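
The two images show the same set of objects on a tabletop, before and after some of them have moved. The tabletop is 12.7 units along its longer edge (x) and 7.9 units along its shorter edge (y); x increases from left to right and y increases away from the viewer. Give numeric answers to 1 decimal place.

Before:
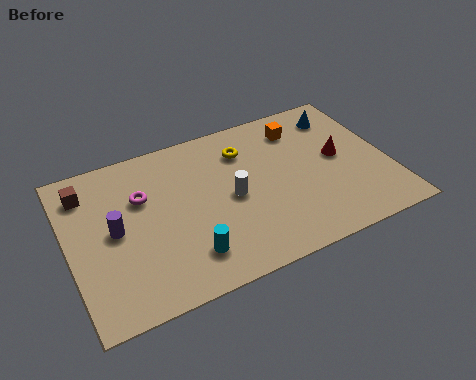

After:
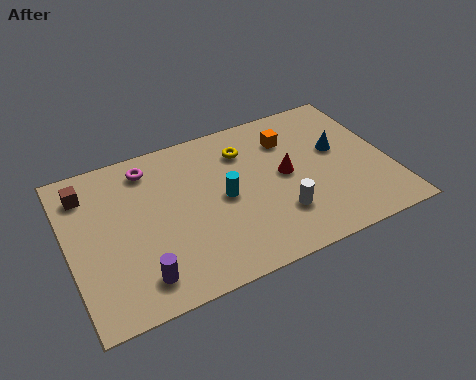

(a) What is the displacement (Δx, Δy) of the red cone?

(-2.2, -0.1)

The red cone started near (10.8, 4.2) and ended near (8.6, 4.1).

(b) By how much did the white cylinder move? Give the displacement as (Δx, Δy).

(1.7, -1.6)

The white cylinder was at about (6.4, 3.8) and moved to about (8.1, 2.2).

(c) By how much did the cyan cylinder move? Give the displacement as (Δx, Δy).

(1.7, 2.2)

From the two frames, the cyan cylinder sits at roughly (4.4, 1.7) before and (6.1, 3.9) after.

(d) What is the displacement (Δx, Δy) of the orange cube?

(-0.5, -0.4)

The orange cube was at about (9.5, 6.3) and moved to about (9.0, 5.9).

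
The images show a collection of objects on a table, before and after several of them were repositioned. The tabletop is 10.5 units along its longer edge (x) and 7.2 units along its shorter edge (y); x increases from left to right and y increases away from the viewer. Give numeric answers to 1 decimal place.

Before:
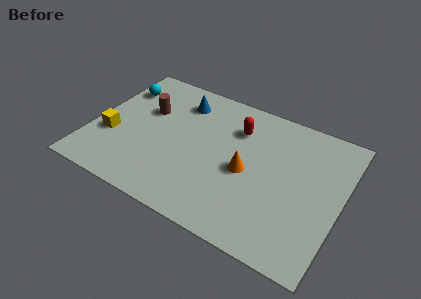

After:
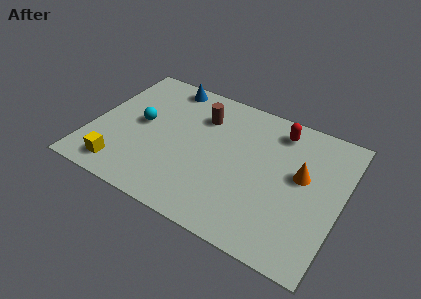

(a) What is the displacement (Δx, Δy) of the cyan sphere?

(1.2, -1.6)

The cyan sphere started near (0.8, 5.4) and ended near (2.0, 3.8).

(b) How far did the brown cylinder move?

2.4

From (2.1, 4.6) to (4.4, 5.3), the brown cylinder covered √(2.3² + 0.7²) ≈ 2.4 units.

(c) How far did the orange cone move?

2.3

The orange cone was near (6.6, 3.3) before and (8.8, 4.1) after, so it travelled √(2.2² + 0.8²) ≈ 2.3 units.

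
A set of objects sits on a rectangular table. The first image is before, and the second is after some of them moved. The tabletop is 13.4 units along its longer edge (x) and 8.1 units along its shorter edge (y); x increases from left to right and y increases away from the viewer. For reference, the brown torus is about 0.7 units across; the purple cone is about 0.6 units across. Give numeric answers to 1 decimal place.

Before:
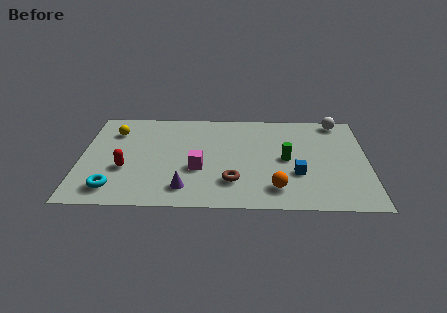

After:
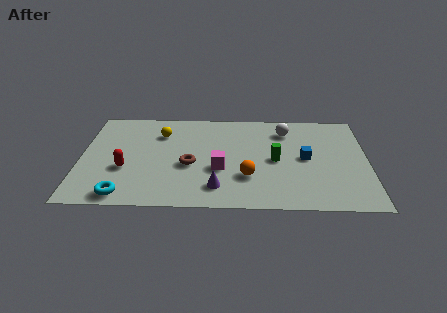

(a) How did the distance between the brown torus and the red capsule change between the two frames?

-2.1

They were about 5.1 units apart before and 3.0 after — 2.1 units closer together.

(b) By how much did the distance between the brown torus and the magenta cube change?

-0.5

They were about 1.9 units apart before and 1.4 after — 0.5 units closer together.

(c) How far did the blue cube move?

1.4

The blue cube moved from about (10.1, 2.8) to (10.5, 4.1), a distance of √(0.4² + 1.3²) ≈ 1.4.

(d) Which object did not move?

the red capsule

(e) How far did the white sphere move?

2.7

From (12.1, 7.3) to (9.6, 6.4), the white sphere covered √(2.5² + 0.9²) ≈ 2.7 units.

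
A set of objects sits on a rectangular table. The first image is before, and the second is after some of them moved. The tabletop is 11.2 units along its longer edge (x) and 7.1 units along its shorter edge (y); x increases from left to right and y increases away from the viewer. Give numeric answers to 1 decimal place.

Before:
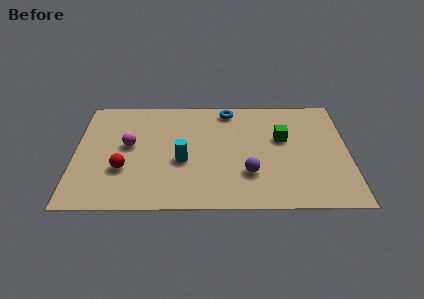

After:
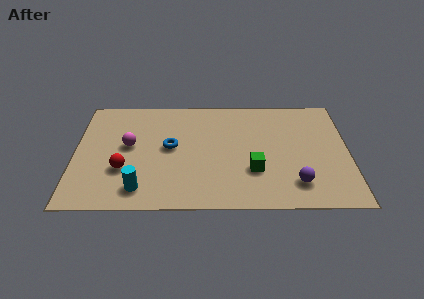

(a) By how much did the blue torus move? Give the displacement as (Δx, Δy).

(-2.4, -2.4)

The blue torus was at about (6.3, 6.2) and moved to about (3.9, 3.8).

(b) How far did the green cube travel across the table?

2.3

From (8.5, 4.3) to (7.3, 2.3), the green cube covered √(1.2² + 2.0²) ≈ 2.3 units.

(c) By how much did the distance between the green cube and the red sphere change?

-1.5

They were about 6.8 units apart before and 5.3 after — 1.5 units closer together.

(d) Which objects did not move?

the magenta sphere and the red sphere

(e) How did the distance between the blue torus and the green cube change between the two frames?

+0.8

Before: roughly 2.9 units apart; after: 3.7. That's 0.8 units further apart.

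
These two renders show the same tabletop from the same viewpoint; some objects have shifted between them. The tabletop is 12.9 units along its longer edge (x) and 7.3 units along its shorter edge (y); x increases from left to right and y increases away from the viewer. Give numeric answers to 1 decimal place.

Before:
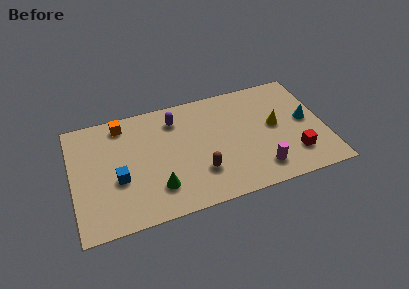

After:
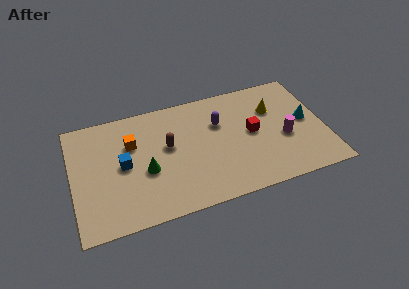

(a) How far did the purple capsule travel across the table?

2.4

From (5.4, 5.8) to (7.6, 4.9), the purple capsule covered √(2.2² + 0.9²) ≈ 2.4 units.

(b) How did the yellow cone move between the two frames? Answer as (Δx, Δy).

(0.0, 1.1)

The yellow cone started near (10.4, 3.9) and ended near (10.4, 5.0).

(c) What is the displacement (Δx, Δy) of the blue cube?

(0.3, 0.8)

The blue cube was at about (2.3, 2.9) and moved to about (2.6, 3.7).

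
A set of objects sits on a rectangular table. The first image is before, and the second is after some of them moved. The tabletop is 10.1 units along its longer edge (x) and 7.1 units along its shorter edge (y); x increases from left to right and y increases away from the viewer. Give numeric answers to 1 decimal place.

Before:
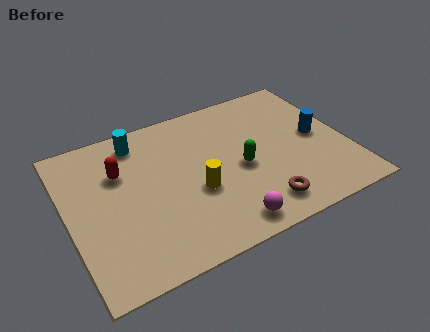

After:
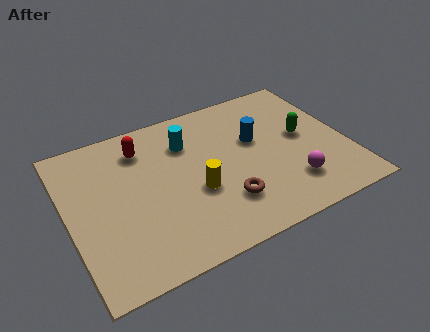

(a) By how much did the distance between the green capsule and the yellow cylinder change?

+2.5

The distance was about 1.7 in the first image and 4.2 in the second, so they moved 2.5 units further apart.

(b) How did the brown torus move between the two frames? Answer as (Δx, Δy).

(-1.2, 0.7)

The brown torus started near (6.6, 1.2) and ended near (5.4, 1.9).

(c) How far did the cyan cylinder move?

1.9

From (2.8, 6.0) to (4.5, 5.2), the cyan cylinder covered √(1.7² + 0.8²) ≈ 1.9 units.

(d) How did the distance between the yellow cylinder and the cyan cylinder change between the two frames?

-1.2

The distance was about 3.6 in the first image and 2.4 in the second, so they moved 1.2 units closer together.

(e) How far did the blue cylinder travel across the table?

2.3

The blue cylinder moved from about (9.1, 3.6) to (6.9, 4.3), a distance of √(2.2² + 0.7²) ≈ 2.3.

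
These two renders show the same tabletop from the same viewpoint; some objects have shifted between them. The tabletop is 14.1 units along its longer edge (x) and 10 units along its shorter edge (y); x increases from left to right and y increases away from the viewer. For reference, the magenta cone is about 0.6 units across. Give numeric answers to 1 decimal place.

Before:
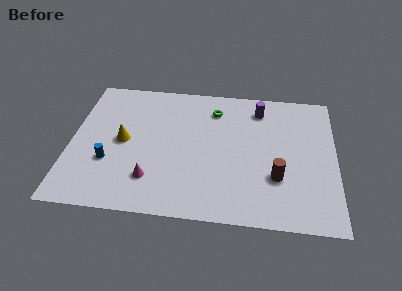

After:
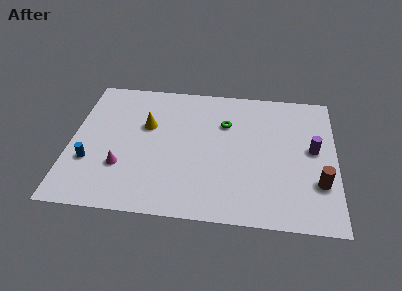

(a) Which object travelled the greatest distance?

the purple cylinder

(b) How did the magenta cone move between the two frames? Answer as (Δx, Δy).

(-1.6, 0.7)

The magenta cone started near (4.4, 2.4) and ended near (2.8, 3.1).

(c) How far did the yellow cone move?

1.8

From (2.8, 5.0) to (4.0, 6.3), the yellow cone covered √(1.2² + 1.3²) ≈ 1.8 units.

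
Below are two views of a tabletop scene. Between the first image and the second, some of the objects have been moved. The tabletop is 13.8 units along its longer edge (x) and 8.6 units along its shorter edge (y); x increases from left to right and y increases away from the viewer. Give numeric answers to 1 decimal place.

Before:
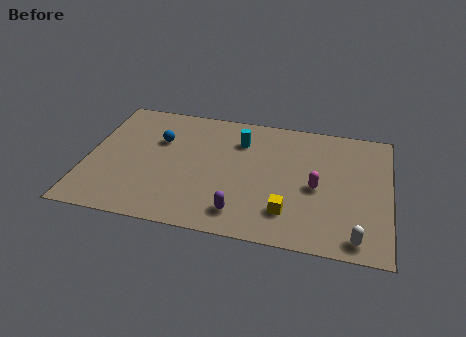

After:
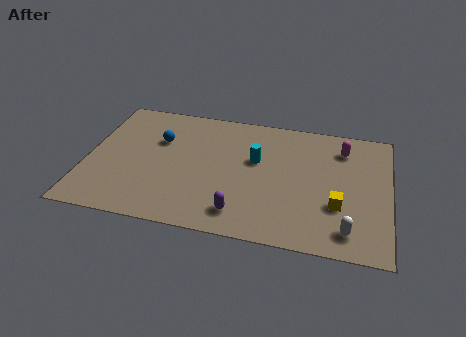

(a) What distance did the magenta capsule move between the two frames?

3.1

The magenta capsule was near (10.5, 3.9) before and (11.6, 6.8) after, so it travelled √(1.1² + 2.9²) ≈ 3.1 units.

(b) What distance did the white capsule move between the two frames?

0.6

The white capsule moved from about (12.4, 1.0) to (12.0, 1.4), a distance of √(0.4² + 0.4²) ≈ 0.6.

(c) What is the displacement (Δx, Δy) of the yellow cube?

(2.2, 0.9)

From the two frames, the yellow cube sits at roughly (9.3, 2.0) before and (11.5, 2.9) after.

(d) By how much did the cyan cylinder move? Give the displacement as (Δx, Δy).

(0.8, -1.2)

The cyan cylinder was at about (6.9, 6.4) and moved to about (7.7, 5.2).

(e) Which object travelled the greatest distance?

the magenta capsule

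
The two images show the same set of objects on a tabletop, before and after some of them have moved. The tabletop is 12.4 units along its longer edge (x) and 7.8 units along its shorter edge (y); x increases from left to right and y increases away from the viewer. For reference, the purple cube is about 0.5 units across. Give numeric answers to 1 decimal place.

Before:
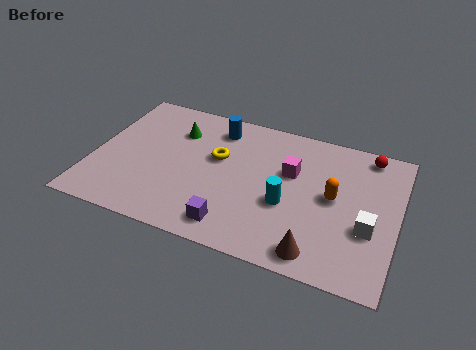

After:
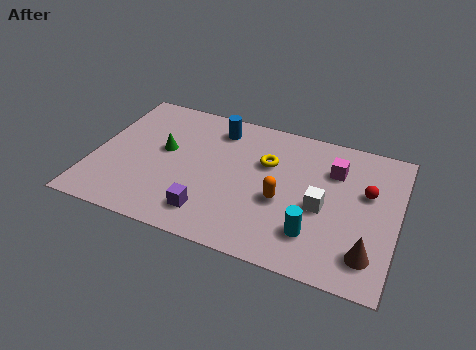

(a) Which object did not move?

the blue cylinder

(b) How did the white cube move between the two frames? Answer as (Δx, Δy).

(-1.9, 0.5)

From the two frames, the white cube sits at roughly (11.3, 2.9) before and (9.4, 3.4) after.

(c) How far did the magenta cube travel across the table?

1.8

The magenta cube was near (8.0, 4.9) before and (9.7, 5.6) after, so it travelled √(1.7² + 0.7²) ≈ 1.8 units.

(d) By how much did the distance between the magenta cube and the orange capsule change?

+1.1

Before: roughly 2.0 units apart; after: 3.1. That's 1.1 units further apart.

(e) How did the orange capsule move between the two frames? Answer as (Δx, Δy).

(-2.0, -0.9)

The orange capsule was at about (9.8, 4.1) and moved to about (7.8, 3.2).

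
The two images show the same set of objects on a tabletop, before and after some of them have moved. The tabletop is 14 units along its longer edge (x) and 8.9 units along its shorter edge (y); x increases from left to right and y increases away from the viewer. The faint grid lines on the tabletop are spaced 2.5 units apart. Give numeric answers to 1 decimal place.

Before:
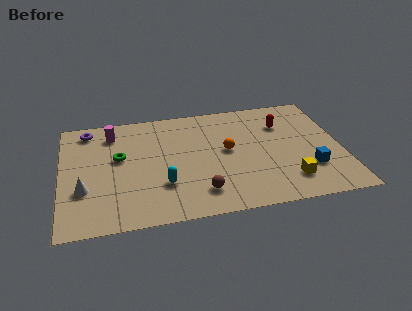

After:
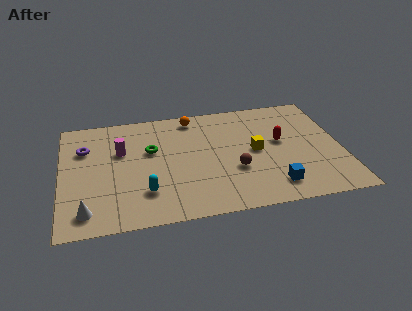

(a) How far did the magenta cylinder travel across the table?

1.6

From (2.6, 7.2) to (3.0, 5.7), the magenta cylinder covered √(0.4² + 1.5²) ≈ 1.6 units.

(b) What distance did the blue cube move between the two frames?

2.1

The blue cube moved from about (12.3, 2.6) to (10.4, 1.6), a distance of √(1.9² + 1.0²) ≈ 2.1.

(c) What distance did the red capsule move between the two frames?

1.4

The red capsule was near (11.2, 6.4) before and (11.0, 5.0) after, so it travelled √(0.2² + 1.4²) ≈ 1.4 units.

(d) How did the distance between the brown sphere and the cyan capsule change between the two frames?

+2.6

They were about 2.0 units apart before and 4.6 after — 2.6 units further apart.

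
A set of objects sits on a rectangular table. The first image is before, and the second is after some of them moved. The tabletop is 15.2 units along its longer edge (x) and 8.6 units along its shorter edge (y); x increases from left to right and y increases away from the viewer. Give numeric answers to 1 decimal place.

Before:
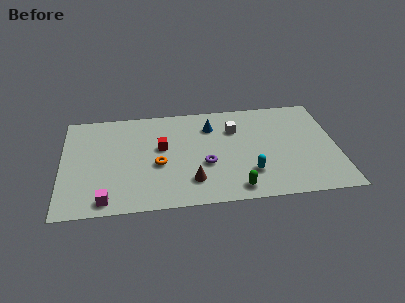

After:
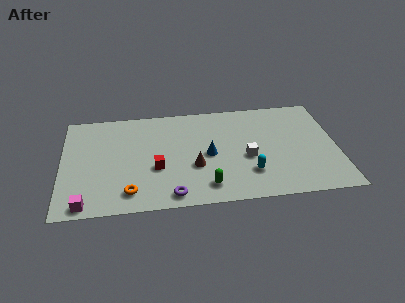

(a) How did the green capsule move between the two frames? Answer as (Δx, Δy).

(-1.6, 0.4)

From the two frames, the green capsule sits at roughly (9.5, 1.1) before and (7.9, 1.5) after.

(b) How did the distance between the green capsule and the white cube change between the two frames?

-1.9

The distance was about 5.0 in the first image and 3.1 in the second, so they moved 1.9 units closer together.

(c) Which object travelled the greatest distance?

the purple torus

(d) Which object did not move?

the cyan capsule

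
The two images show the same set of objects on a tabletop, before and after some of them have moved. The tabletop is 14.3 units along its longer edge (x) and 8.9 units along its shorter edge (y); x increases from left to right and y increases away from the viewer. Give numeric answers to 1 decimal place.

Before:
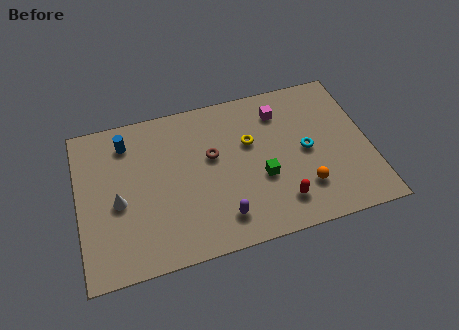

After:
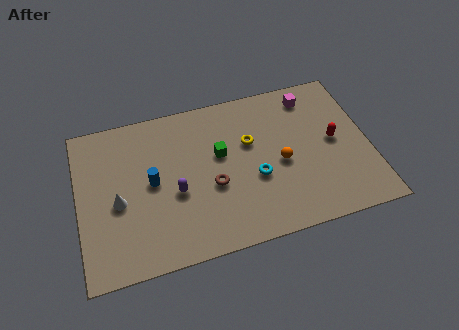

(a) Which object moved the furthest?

the red capsule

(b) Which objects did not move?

the yellow torus and the white cone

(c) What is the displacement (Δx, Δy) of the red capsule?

(2.9, 2.8)

The red capsule started near (9.7, 1.8) and ended near (12.6, 4.6).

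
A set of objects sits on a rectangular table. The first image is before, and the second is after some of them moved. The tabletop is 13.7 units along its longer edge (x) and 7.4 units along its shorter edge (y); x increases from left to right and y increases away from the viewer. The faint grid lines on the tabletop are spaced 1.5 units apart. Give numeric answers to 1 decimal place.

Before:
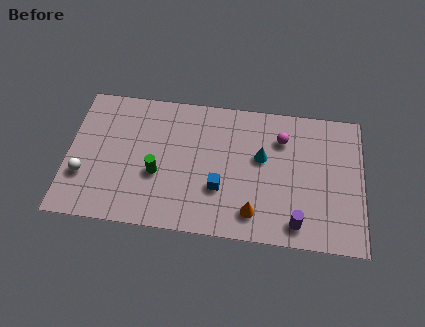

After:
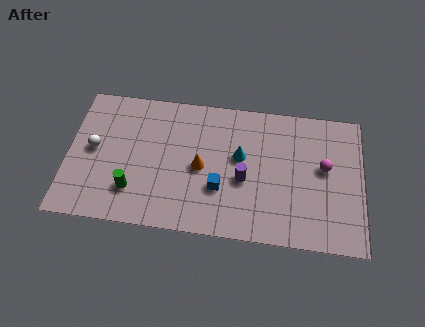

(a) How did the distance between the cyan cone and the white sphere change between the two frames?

-1.6

They were about 8.4 units apart before and 6.8 after — 1.6 units closer together.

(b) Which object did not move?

the blue cube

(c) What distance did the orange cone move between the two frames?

3.3

The orange cone moved from about (8.7, 1.4) to (6.2, 3.5), a distance of √(2.5² + 2.1²) ≈ 3.3.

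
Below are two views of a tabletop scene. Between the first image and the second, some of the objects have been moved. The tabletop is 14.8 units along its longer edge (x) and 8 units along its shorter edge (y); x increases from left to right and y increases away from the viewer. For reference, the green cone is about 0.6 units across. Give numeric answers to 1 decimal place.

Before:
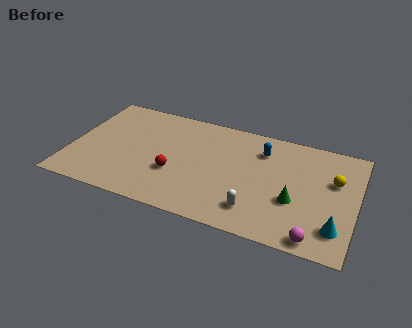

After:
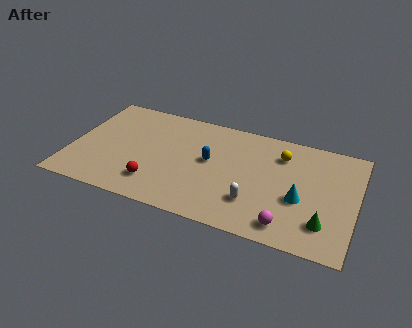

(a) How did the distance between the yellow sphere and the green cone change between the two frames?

+2.1

The distance was about 2.8 in the first image and 4.9 in the second, so they moved 2.1 units further apart.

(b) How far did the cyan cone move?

2.4

From (13.9, 1.8) to (12.0, 3.2), the cyan cone covered √(1.9² + 1.4²) ≈ 2.4 units.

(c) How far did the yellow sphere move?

3.0

The yellow sphere was near (13.6, 5.1) before and (10.8, 6.1) after, so it travelled √(2.8² + 1.0²) ≈ 3.0 units.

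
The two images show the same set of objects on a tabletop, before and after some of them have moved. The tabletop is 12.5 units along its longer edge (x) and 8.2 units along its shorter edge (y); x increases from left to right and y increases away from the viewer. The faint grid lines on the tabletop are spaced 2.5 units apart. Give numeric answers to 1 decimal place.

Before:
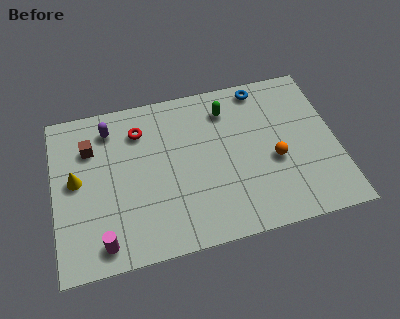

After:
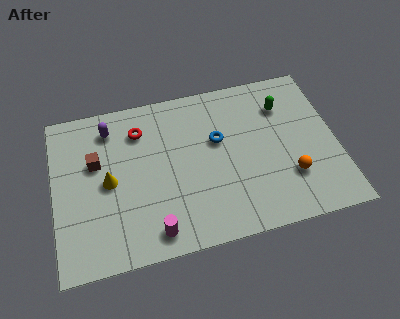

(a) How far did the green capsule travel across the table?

2.5

The green capsule was near (7.8, 6.5) before and (10.3, 6.1) after, so it travelled √(2.5² + 0.4²) ≈ 2.5 units.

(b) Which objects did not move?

the red torus and the purple capsule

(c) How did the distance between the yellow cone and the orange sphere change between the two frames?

-0.7

They were about 8.8 units apart before and 8.1 after — 0.7 units closer together.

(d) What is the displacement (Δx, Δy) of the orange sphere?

(0.6, -1.0)

From the two frames, the orange sphere sits at roughly (9.7, 3.4) before and (10.3, 2.4) after.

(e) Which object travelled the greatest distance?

the blue torus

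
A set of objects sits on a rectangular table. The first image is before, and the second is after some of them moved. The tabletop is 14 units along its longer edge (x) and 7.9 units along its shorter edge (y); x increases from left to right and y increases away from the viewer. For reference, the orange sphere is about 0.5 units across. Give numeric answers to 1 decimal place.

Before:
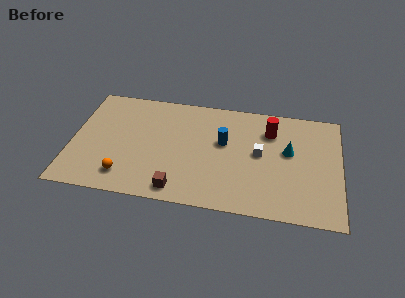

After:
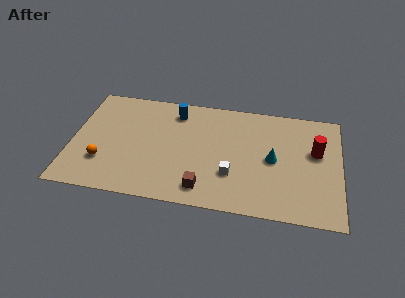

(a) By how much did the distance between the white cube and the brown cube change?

-3.4

They were about 5.2 units apart before and 1.8 after — 3.4 units closer together.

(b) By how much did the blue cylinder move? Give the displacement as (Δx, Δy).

(-2.6, 1.8)

From the two frames, the blue cylinder sits at roughly (7.9, 4.7) before and (5.3, 6.5) after.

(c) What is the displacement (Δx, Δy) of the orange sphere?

(-1.2, 0.8)

From the two frames, the orange sphere sits at roughly (2.9, 1.5) before and (1.7, 2.3) after.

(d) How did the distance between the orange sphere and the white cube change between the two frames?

-0.7

The distance was about 7.4 in the first image and 6.7 in the second, so they moved 0.7 units closer together.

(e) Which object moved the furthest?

the blue cylinder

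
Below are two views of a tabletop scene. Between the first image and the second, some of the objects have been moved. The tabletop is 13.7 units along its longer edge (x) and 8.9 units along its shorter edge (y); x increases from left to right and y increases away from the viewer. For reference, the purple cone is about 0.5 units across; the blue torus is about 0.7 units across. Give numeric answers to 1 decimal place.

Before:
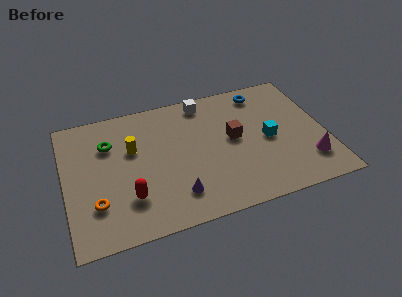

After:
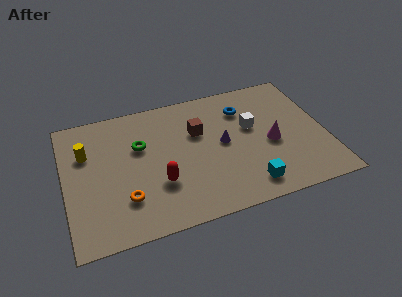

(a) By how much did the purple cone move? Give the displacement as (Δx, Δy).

(2.7, 2.7)

The purple cone started near (5.6, 1.9) and ended near (8.3, 4.6).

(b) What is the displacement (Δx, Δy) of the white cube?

(2.3, -2.5)

The white cube was at about (7.6, 7.8) and moved to about (9.9, 5.3).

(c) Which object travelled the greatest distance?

the purple cone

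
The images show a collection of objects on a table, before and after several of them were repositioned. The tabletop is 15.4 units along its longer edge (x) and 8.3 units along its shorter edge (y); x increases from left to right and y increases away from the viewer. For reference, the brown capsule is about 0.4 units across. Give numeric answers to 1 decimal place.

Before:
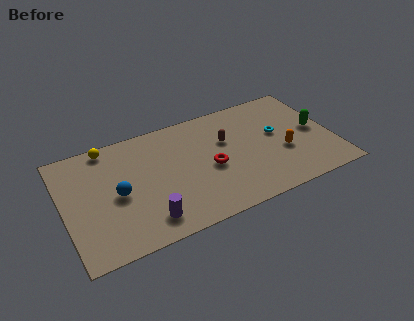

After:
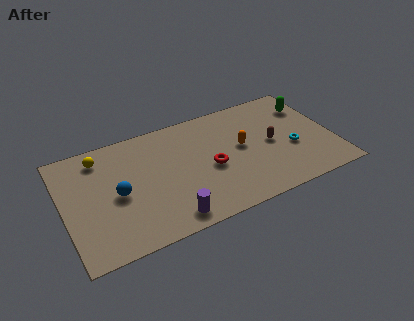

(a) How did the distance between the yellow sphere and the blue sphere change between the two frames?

-0.5

The distance was about 3.6 in the first image and 3.1 in the second, so they moved 0.5 units closer together.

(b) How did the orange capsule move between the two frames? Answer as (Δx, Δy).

(-2.3, 1.3)

The orange capsule started near (12.5, 3.2) and ended near (10.2, 4.5).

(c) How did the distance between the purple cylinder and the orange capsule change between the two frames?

-2.6

They were about 8.3 units apart before and 5.7 after — 2.6 units closer together.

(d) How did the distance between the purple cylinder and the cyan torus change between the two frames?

-0.8

They were about 8.5 units apart before and 7.7 after — 0.8 units closer together.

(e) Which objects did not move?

the red torus and the blue sphere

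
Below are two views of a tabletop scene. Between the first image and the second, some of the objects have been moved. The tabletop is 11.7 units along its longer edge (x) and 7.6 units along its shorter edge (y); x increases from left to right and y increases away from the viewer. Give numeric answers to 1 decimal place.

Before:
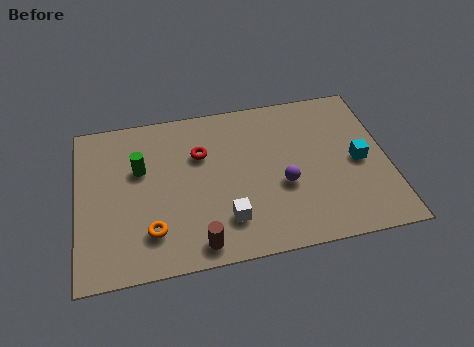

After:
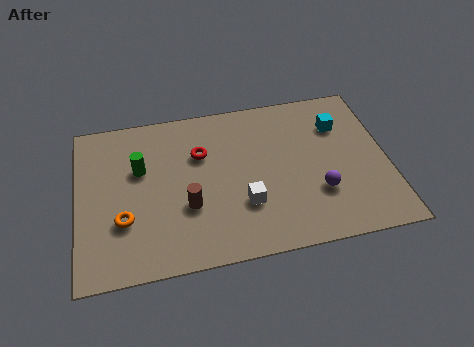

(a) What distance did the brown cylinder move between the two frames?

1.8

The brown cylinder was near (4.4, 0.9) before and (4.1, 2.7) after, so it travelled √(0.3² + 1.8²) ≈ 1.8 units.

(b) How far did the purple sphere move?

1.4

The purple sphere moved from about (7.7, 3.0) to (9.0, 2.4), a distance of √(1.3² + 0.6²) ≈ 1.4.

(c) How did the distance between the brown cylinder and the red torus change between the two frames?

-1.7

They were about 4.2 units apart before and 2.5 after — 1.7 units closer together.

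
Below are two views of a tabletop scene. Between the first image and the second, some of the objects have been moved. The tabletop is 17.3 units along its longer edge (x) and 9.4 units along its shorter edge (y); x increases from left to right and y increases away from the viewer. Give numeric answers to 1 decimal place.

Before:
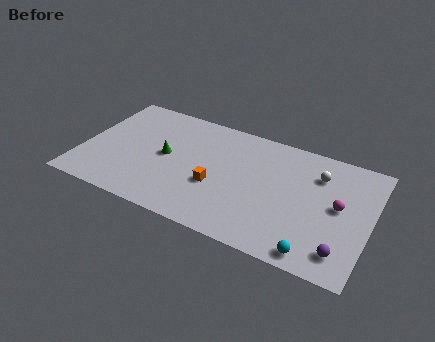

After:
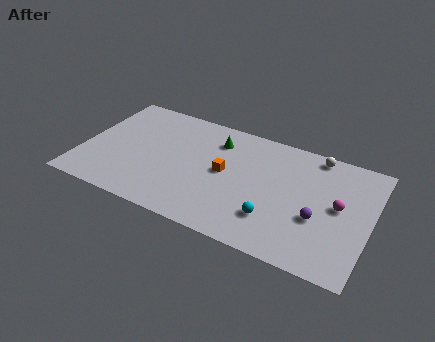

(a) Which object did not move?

the magenta sphere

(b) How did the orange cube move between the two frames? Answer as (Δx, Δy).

(0.4, 1.3)

The orange cube started near (8.2, 3.6) and ended near (8.6, 4.9).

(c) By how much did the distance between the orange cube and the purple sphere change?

-2.1

Before: roughly 7.9 units apart; after: 5.8. That's 2.1 units closer together.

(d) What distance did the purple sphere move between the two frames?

2.5

From (15.9, 1.7) to (14.3, 3.6), the purple sphere covered √(1.6² + 1.9²) ≈ 2.5 units.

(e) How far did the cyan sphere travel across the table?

3.0

The cyan sphere moved from about (14.4, 1.0) to (11.8, 2.5), a distance of √(2.6² + 1.5²) ≈ 3.0.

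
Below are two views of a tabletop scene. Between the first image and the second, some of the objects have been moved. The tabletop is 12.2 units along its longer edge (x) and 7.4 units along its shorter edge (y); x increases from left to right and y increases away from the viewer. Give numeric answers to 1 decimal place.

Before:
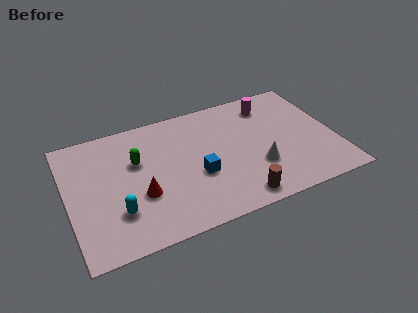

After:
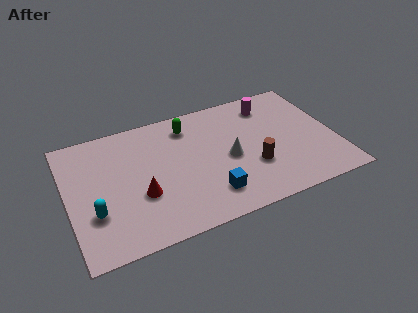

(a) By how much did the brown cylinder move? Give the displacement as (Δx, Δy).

(0.9, 1.6)

From the two frames, the brown cylinder sits at roughly (7.4, 0.9) before and (8.3, 2.5) after.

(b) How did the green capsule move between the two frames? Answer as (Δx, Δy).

(2.5, 1.3)

The green capsule started near (3.2, 4.7) and ended near (5.7, 6.0).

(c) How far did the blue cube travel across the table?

1.4

The blue cube moved from about (5.8, 2.9) to (6.2, 1.6), a distance of √(0.4² + 1.3²) ≈ 1.4.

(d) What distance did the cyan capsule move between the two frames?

1.0

The cyan capsule moved from about (2.1, 2.1) to (1.1, 2.4), a distance of √(1.0² + 0.3²) ≈ 1.0.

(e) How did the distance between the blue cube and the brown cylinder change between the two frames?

-0.3

Before: roughly 2.6 units apart; after: 2.3. That's 0.3 units closer together.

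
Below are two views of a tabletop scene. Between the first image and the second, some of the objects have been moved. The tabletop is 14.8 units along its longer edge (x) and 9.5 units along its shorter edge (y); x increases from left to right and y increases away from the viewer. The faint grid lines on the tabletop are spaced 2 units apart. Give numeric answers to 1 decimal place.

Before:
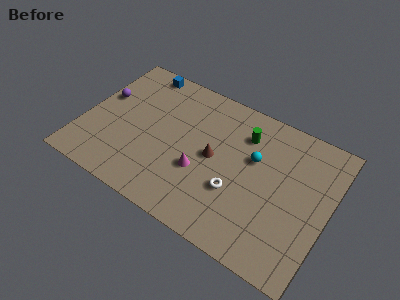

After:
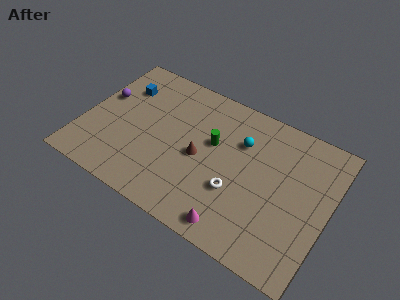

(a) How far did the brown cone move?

0.9

From (7.9, 4.8) to (7.1, 4.4), the brown cone covered √(0.8² + 0.4²) ≈ 0.9 units.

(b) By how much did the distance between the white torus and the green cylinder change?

-0.9

The distance was about 3.9 in the first image and 3.0 in the second, so they moved 0.9 units closer together.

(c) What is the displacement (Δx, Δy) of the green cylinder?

(-1.7, -1.5)

The green cylinder was at about (9.4, 7.2) and moved to about (7.7, 5.7).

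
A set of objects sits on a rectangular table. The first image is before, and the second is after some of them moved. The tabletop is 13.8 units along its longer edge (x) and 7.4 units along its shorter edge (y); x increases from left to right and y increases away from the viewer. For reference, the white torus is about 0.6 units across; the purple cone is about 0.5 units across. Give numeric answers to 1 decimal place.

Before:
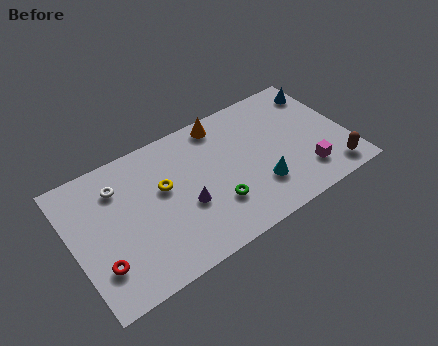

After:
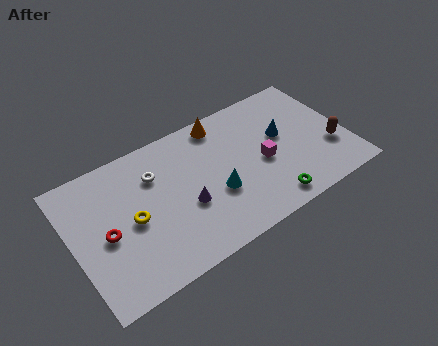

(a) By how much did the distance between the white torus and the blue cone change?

-4.0

Before: roughly 10.5 units apart; after: 6.5. That's 4.0 units closer together.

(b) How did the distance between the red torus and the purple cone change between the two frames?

-0.6

They were about 4.5 units apart before and 3.9 after — 0.6 units closer together.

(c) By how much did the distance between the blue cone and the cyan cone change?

-1.5

The distance was about 5.5 in the first image and 4.0 in the second, so they moved 1.5 units closer together.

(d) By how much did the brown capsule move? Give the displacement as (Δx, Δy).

(0.2, 1.4)

The brown capsule started near (12.7, 1.1) and ended near (12.9, 2.5).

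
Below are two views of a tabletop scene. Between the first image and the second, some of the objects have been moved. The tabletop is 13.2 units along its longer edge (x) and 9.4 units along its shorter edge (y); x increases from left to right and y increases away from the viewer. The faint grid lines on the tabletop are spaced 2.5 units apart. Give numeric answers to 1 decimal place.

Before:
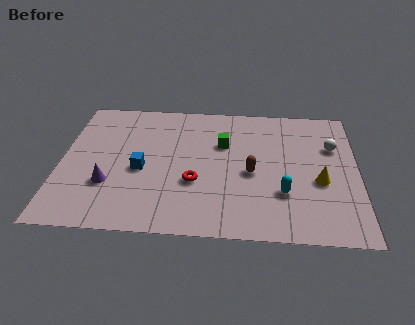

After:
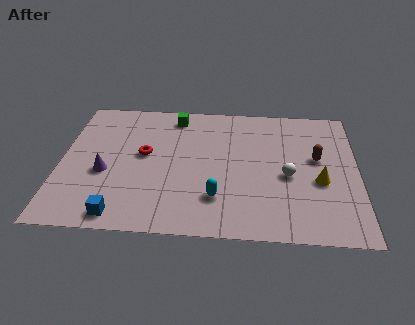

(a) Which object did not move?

the yellow cone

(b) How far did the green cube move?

2.9

From (7.2, 6.2) to (5.0, 8.1), the green cube covered √(2.2² + 1.9²) ≈ 2.9 units.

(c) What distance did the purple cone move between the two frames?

0.8

The purple cone was near (2.2, 3.0) before and (2.0, 3.8) after, so it travelled √(0.2² + 0.8²) ≈ 0.8 units.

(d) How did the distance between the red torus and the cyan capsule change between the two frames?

+0.4

They were about 3.9 units apart before and 4.3 after — 0.4 units further apart.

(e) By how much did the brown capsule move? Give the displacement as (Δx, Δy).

(2.9, 1.2)

From the two frames, the brown capsule sits at roughly (8.5, 4.2) before and (11.4, 5.4) after.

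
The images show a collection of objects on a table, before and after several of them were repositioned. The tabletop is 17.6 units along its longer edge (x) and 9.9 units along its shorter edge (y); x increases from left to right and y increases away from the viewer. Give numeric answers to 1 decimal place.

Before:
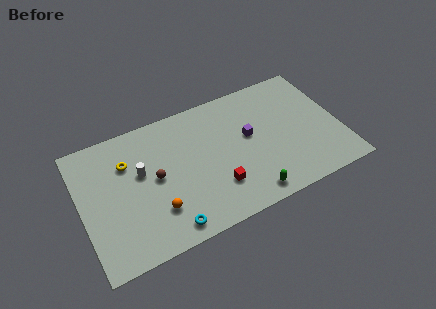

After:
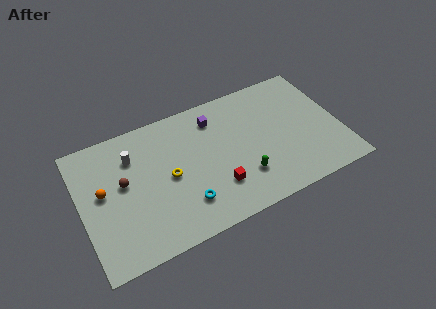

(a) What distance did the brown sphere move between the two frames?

2.2

The brown sphere moved from about (5.0, 5.1) to (2.9, 5.6), a distance of √(2.1² + 0.5²) ≈ 2.2.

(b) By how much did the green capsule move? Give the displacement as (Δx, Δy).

(-0.2, 1.5)

The green capsule was at about (10.9, 1.2) and moved to about (10.7, 2.7).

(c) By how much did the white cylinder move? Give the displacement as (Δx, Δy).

(-0.4, 1.4)

From the two frames, the white cylinder sits at roughly (4.1, 5.9) before and (3.7, 7.3) after.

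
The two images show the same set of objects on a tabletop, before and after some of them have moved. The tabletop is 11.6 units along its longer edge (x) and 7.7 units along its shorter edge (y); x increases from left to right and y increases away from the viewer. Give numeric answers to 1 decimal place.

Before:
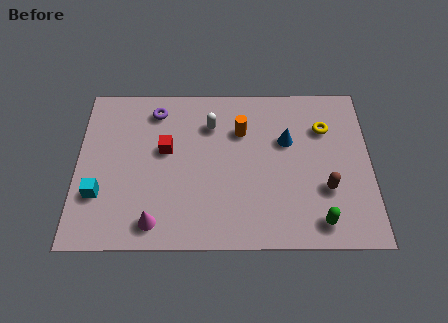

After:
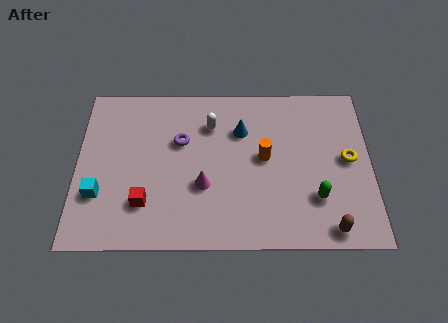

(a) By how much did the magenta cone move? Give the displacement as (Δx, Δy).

(1.9, 1.7)

The magenta cone was at about (3.1, 1.1) and moved to about (5.0, 2.8).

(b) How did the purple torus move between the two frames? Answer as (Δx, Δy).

(1.0, -1.5)

The purple torus started near (3.1, 6.4) and ended near (4.1, 4.9).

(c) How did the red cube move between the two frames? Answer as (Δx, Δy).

(-0.8, -2.5)

From the two frames, the red cube sits at roughly (3.5, 4.5) before and (2.7, 2.0) after.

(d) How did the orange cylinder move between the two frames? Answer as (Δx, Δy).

(0.9, -1.3)

The orange cylinder was at about (6.5, 5.4) and moved to about (7.4, 4.1).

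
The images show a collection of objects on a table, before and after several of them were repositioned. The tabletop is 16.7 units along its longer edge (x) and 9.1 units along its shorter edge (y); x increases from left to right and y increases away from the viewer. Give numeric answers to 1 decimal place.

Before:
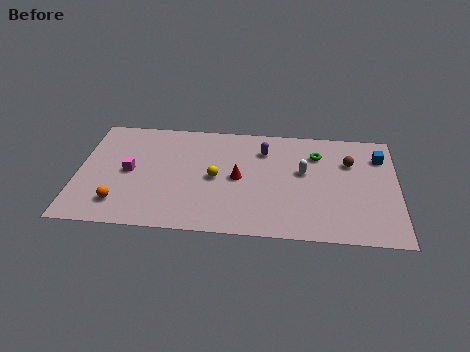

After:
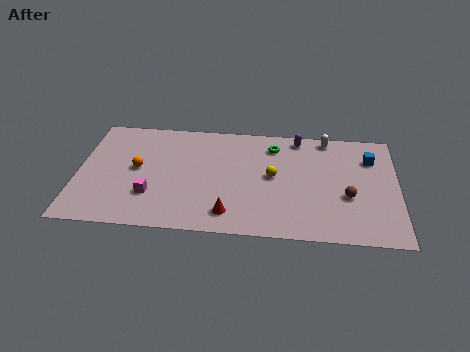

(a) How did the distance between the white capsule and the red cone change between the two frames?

+4.8

They were about 3.5 units apart before and 8.3 after — 4.8 units further apart.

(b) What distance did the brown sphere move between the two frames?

2.8

From (14.2, 6.3) to (14.1, 3.5), the brown sphere covered √(0.1² + 2.8²) ≈ 2.8 units.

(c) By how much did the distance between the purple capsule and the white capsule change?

-1.1

They were about 2.6 units apart before and 1.5 after — 1.1 units closer together.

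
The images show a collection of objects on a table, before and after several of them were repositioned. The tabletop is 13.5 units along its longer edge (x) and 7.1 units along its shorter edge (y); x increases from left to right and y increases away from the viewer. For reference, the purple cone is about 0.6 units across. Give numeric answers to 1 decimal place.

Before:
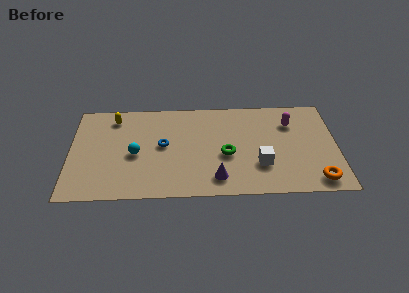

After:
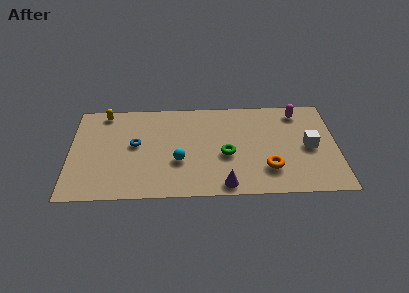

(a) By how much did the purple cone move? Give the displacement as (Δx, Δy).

(0.4, -0.5)

The purple cone started near (7.4, 1.3) and ended near (7.8, 0.8).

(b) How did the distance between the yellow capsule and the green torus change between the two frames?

+0.6

They were about 6.4 units apart before and 7.0 after — 0.6 units further apart.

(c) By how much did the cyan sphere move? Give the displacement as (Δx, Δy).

(2.2, -0.6)

The cyan sphere was at about (3.3, 3.2) and moved to about (5.5, 2.6).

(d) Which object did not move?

the green torus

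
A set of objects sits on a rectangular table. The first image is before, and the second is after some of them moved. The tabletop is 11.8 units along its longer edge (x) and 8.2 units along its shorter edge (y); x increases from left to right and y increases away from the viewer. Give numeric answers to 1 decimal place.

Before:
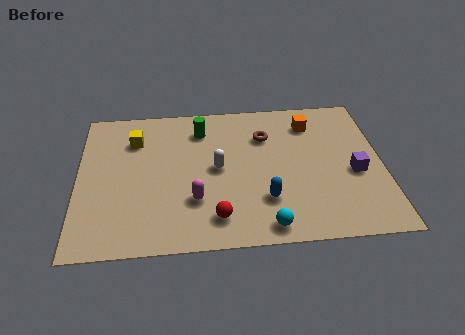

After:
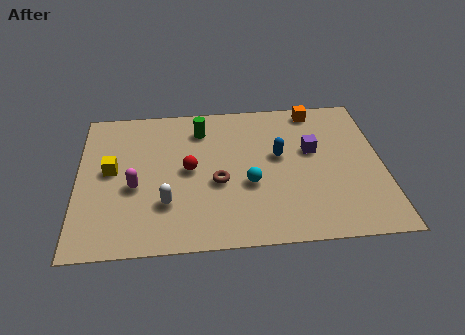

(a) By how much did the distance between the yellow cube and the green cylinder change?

+1.5

The distance was about 2.6 in the first image and 4.1 in the second, so they moved 1.5 units further apart.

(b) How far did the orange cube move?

0.8

From (9.1, 6.5) to (9.3, 7.3), the orange cube covered √(0.2² + 0.8²) ≈ 0.8 units.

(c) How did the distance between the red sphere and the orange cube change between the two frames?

-0.4

The distance was about 6.3 in the first image and 5.9 in the second, so they moved 0.4 units closer together.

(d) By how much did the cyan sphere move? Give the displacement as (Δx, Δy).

(-0.6, 2.3)

The cyan sphere was at about (7.2, 0.9) and moved to about (6.6, 3.2).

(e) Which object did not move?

the green cylinder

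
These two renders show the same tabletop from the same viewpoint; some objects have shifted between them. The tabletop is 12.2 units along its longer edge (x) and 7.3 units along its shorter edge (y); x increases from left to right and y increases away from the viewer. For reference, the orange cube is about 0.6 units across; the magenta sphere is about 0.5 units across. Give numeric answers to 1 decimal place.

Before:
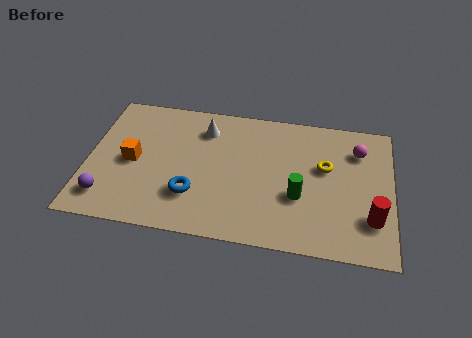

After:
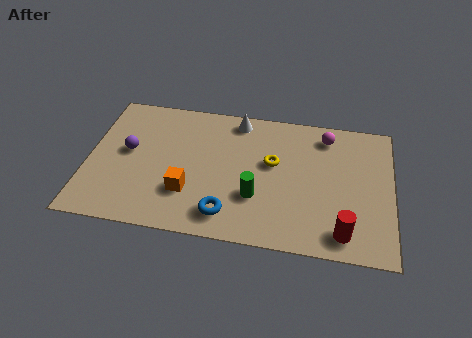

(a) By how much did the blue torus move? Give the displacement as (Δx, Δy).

(1.4, -0.8)

The blue torus started near (4.3, 2.1) and ended near (5.7, 1.3).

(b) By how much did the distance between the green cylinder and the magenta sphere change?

+1.0

They were about 3.6 units apart before and 4.6 after — 1.0 units further apart.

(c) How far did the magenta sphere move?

1.4

From (10.8, 5.5) to (9.5, 6.1), the magenta sphere covered √(1.3² + 0.6²) ≈ 1.4 units.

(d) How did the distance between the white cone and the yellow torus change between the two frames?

-2.5

They were about 5.1 units apart before and 2.6 after — 2.5 units closer together.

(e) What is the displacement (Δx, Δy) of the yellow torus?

(-2.1, -0.1)

The yellow torus started near (9.5, 4.4) and ended near (7.4, 4.3).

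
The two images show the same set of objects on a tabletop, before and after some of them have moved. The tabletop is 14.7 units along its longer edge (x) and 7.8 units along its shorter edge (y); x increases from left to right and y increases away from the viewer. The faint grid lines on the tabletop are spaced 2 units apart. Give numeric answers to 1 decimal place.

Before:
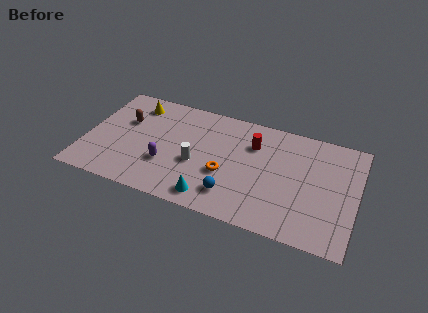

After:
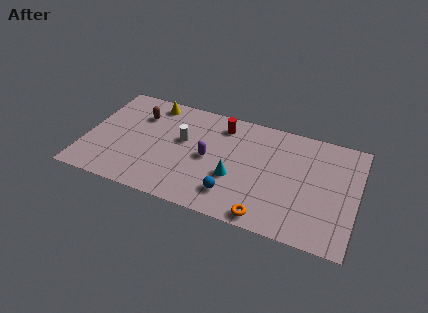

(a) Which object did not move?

the blue sphere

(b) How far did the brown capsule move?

1.0

The brown capsule moved from about (2.0, 5.0) to (2.7, 5.7), a distance of √(0.7² + 0.7²) ≈ 1.0.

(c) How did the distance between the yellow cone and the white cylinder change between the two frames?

-2.0

They were about 4.9 units apart before and 2.9 after — 2.0 units closer together.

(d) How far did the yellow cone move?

1.0

The yellow cone was near (2.4, 6.4) before and (3.3, 6.8) after, so it travelled √(0.9² + 0.4²) ≈ 1.0 units.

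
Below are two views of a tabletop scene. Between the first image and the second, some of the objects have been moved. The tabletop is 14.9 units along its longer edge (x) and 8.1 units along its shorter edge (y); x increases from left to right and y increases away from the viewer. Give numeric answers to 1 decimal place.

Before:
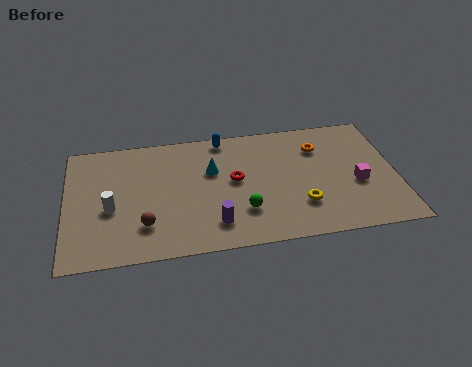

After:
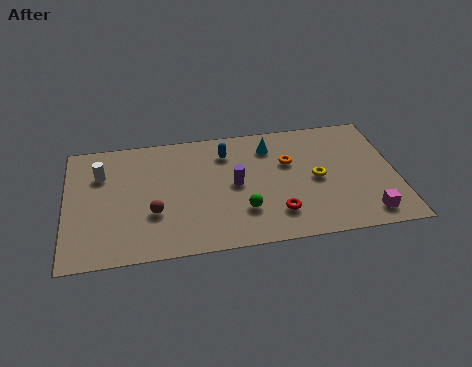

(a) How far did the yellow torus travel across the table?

1.8

The yellow torus was near (10.5, 2.3) before and (11.3, 3.9) after, so it travelled √(0.8² + 1.6²) ≈ 1.8 units.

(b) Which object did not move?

the green sphere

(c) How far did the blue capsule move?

1.0

The blue capsule was near (7.2, 7.3) before and (7.3, 6.3) after, so it travelled √(0.1² + 1.0²) ≈ 1.0 units.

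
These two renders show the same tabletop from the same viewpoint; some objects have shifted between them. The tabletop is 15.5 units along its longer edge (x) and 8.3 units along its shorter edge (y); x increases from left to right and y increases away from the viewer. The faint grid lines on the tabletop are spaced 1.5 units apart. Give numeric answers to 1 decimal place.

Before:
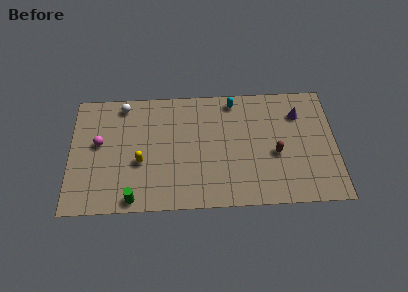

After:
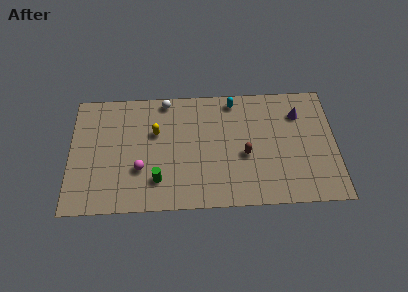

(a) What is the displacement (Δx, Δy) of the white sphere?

(2.5, 0.2)

From the two frames, the white sphere sits at roughly (3.1, 7.3) before and (5.6, 7.5) after.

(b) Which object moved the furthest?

the magenta sphere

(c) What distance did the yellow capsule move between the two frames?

2.2

From (4.1, 3.3) to (5.0, 5.3), the yellow capsule covered √(0.9² + 2.0²) ≈ 2.2 units.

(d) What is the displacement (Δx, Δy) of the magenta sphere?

(2.4, -1.9)

From the two frames, the magenta sphere sits at roughly (1.7, 4.7) before and (4.1, 2.8) after.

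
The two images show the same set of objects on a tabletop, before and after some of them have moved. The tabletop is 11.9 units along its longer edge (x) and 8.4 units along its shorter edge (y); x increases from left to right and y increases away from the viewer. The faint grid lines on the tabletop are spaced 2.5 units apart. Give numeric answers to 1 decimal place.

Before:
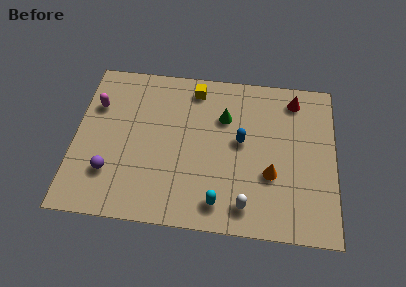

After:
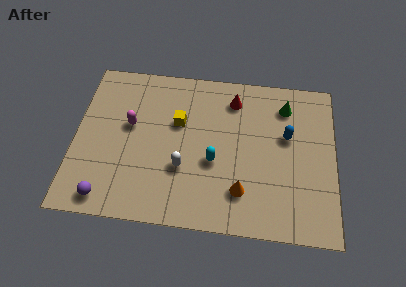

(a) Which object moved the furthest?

the white capsule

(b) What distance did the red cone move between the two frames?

2.8

The red cone moved from about (10.0, 7.1) to (7.2, 6.8), a distance of √(2.8² + 0.3²) ≈ 2.8.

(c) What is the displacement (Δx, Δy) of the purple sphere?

(-0.1, -1.3)

The purple sphere started near (1.7, 2.3) and ended near (1.6, 1.0).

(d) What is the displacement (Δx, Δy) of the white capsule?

(-2.9, 1.6)

The white capsule was at about (7.9, 1.3) and moved to about (5.0, 2.9).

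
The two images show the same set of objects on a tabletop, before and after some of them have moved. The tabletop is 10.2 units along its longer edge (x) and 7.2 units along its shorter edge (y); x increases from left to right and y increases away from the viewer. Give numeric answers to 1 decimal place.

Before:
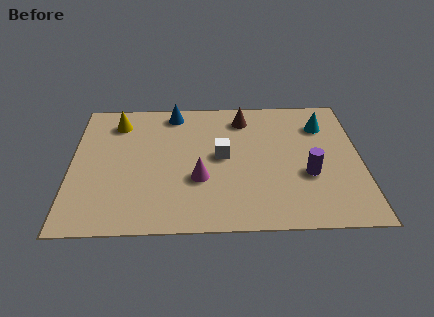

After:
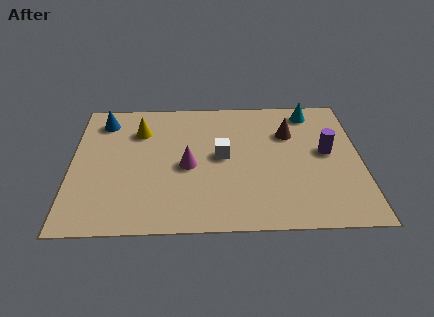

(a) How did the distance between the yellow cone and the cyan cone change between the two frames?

-1.1

The distance was about 7.3 in the first image and 6.2 in the second, so they moved 1.1 units closer together.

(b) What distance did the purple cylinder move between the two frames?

1.4

The purple cylinder was near (8.3, 2.7) before and (9.0, 3.9) after, so it travelled √(0.7² + 1.2²) ≈ 1.4 units.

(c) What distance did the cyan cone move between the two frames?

0.9

The cyan cone was near (8.9, 5.4) before and (8.5, 6.2) after, so it travelled √(0.4² + 0.8²) ≈ 0.9 units.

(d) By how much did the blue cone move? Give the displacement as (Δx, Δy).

(-2.5, -0.4)

The blue cone started near (3.6, 6.3) and ended near (1.1, 5.9).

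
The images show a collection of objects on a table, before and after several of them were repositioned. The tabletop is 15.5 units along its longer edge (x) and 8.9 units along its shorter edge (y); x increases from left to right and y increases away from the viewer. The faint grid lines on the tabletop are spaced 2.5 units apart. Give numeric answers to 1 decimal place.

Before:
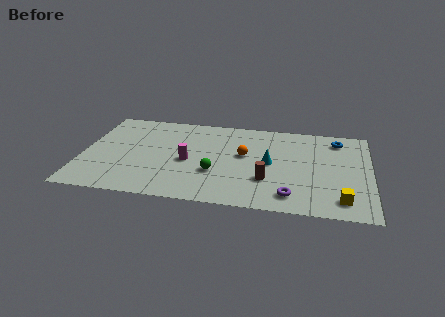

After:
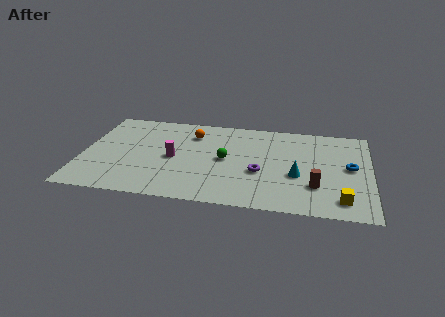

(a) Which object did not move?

the yellow cube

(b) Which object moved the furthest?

the orange sphere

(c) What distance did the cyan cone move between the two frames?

1.8

The cyan cone was near (10.1, 4.5) before and (11.6, 3.5) after, so it travelled √(1.5² + 1.0²) ≈ 1.8 units.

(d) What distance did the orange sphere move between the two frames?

3.4

The orange sphere moved from about (8.7, 5.1) to (5.8, 6.8), a distance of √(2.9² + 1.7²) ≈ 3.4.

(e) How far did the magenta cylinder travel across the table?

0.8

The magenta cylinder was near (5.7, 4.0) before and (4.9, 4.2) after, so it travelled √(0.8² + 0.2²) ≈ 0.8 units.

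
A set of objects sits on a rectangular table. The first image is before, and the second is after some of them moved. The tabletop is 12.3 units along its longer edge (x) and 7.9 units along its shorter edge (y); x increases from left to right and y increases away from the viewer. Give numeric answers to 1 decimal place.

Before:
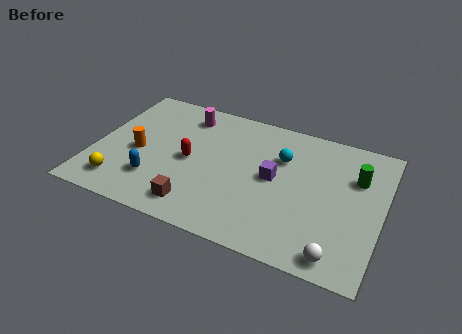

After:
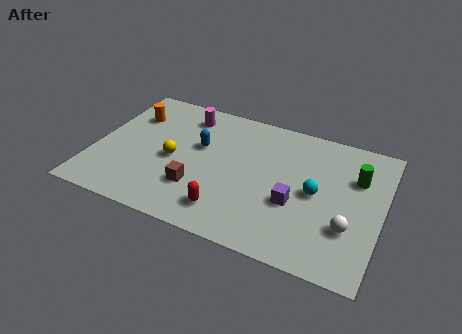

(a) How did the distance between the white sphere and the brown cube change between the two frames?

+0.4

Before: roughly 6.0 units apart; after: 6.4. That's 0.4 units further apart.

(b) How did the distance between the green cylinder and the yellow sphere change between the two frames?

-2.6

They were about 10.5 units apart before and 7.9 after — 2.6 units closer together.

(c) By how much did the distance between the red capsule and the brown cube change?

-1.0

They were about 2.6 units apart before and 1.6 after — 1.0 units closer together.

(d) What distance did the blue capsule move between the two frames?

3.1

From (2.8, 2.1) to (4.4, 4.8), the blue capsule covered √(1.6² + 2.7²) ≈ 3.1 units.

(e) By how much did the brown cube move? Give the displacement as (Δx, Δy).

(-0.1, 1.0)

The brown cube was at about (4.7, 1.3) and moved to about (4.6, 2.3).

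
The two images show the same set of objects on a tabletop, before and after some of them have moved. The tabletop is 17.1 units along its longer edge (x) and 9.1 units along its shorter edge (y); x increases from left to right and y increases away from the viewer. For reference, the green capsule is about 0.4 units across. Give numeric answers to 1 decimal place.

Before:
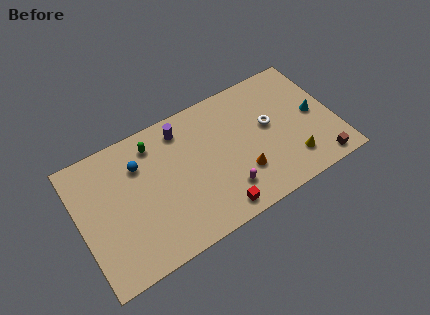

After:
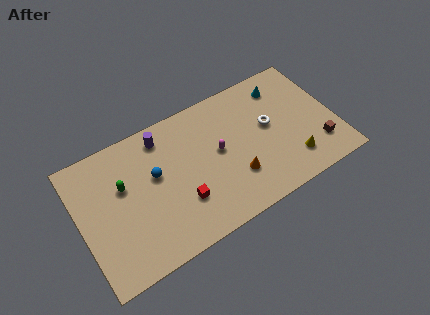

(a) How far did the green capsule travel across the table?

2.9

The green capsule moved from about (5.3, 7.5) to (3.0, 5.7), a distance of √(2.3² + 1.8²) ≈ 2.9.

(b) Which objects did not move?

the yellow cone and the white torus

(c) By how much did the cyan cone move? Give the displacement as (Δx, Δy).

(-1.7, 2.9)

The cyan cone was at about (15.8, 4.5) and moved to about (14.1, 7.4).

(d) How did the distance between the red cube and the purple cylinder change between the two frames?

-1.7

The distance was about 6.6 in the first image and 4.9 in the second, so they moved 1.7 units closer together.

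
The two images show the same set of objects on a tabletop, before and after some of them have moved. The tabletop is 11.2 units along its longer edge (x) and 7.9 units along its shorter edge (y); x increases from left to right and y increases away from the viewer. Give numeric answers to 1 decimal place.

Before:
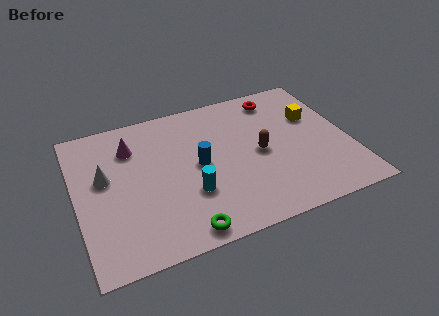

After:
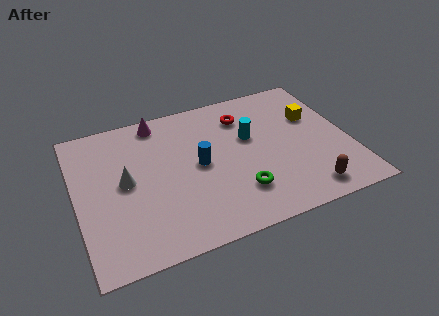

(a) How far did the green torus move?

2.7

The green torus moved from about (4.0, 0.8) to (6.4, 2.0), a distance of √(2.4² + 1.2²) ≈ 2.7.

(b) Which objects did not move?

the blue cylinder and the yellow cube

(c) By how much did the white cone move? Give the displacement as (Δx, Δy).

(0.8, -0.5)

The white cone was at about (1.2, 4.6) and moved to about (2.0, 4.1).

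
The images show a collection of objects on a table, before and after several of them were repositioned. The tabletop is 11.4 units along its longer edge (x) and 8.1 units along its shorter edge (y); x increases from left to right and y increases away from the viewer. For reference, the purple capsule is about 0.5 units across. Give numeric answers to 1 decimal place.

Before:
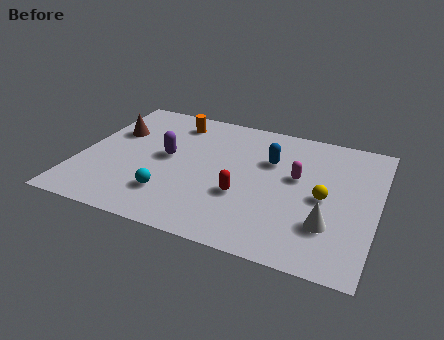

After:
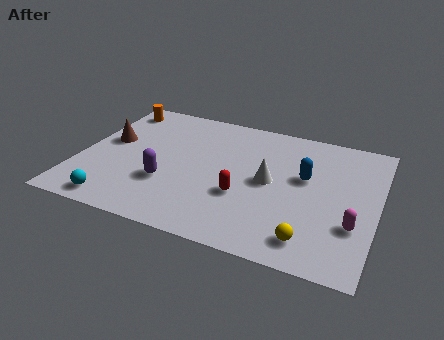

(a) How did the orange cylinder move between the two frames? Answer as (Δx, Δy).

(-2.4, 0.2)

The orange cylinder started near (3.3, 6.7) and ended near (0.9, 6.9).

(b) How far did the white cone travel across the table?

3.0

The white cone moved from about (9.7, 2.3) to (7.3, 4.1), a distance of √(2.4² + 1.8²) ≈ 3.0.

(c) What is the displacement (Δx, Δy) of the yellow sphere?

(-0.3, -2.5)

From the two frames, the yellow sphere sits at roughly (9.4, 3.8) before and (9.1, 1.3) after.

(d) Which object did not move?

the red capsule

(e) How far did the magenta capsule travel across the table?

3.1

From (8.3, 4.7) to (10.6, 2.6), the magenta capsule covered √(2.3² + 2.1²) ≈ 3.1 units.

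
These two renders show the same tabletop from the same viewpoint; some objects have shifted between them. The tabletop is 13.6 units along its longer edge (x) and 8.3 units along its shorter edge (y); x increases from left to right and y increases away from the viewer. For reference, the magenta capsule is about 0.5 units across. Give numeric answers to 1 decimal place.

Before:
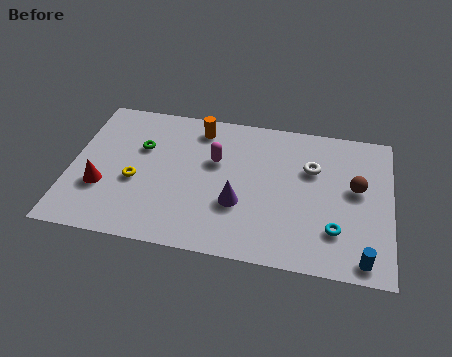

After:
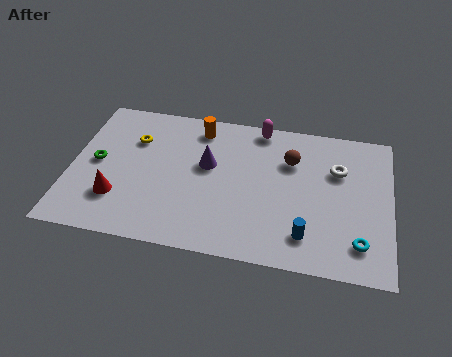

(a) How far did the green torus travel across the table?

2.2

From (2.9, 5.4) to (1.1, 4.2), the green torus covered √(1.8² + 1.2²) ≈ 2.2 units.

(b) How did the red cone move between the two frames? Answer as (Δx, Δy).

(0.7, -0.5)

From the two frames, the red cone sits at roughly (1.4, 2.8) before and (2.1, 2.3) after.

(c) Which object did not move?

the orange cylinder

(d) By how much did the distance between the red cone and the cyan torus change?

+0.3

The distance was about 9.9 in the first image and 10.2 in the second, so they moved 0.3 units further apart.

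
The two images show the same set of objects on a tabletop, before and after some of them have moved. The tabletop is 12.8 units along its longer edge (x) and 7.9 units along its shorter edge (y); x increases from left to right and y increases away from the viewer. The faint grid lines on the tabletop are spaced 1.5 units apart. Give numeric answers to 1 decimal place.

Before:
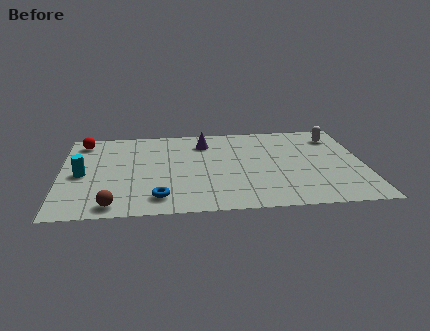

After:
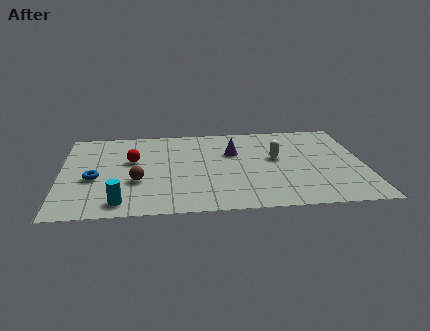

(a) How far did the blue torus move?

3.3

From (4.1, 1.4) to (1.4, 3.3), the blue torus covered √(2.7² + 1.9²) ≈ 3.3 units.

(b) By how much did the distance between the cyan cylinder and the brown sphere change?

-1.2

Before: roughly 3.1 units apart; after: 1.9. That's 1.2 units closer together.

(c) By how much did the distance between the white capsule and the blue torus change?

-1.2

Before: roughly 9.0 units apart; after: 7.8. That's 1.2 units closer together.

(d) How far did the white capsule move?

3.2

From (11.7, 6.3) to (9.1, 4.5), the white capsule covered √(2.6² + 1.8²) ≈ 3.2 units.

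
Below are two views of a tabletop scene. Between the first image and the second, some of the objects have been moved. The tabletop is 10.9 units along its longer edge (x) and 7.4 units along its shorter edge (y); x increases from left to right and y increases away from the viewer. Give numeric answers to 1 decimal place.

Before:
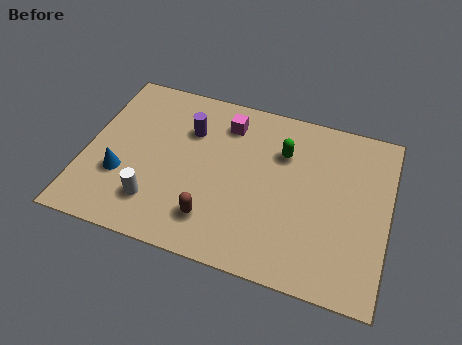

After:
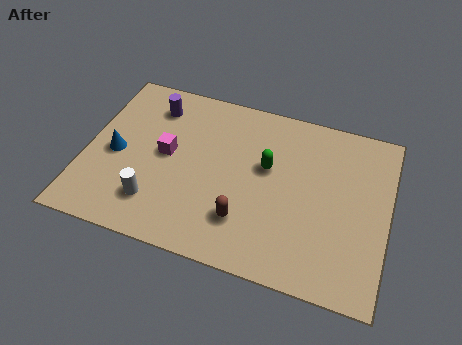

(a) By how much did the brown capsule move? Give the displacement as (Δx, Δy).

(1.1, 0.3)

The brown capsule was at about (4.8, 1.6) and moved to about (5.9, 1.9).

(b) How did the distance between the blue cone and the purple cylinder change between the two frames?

-0.8

They were about 3.5 units apart before and 2.7 after — 0.8 units closer together.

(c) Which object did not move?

the white cylinder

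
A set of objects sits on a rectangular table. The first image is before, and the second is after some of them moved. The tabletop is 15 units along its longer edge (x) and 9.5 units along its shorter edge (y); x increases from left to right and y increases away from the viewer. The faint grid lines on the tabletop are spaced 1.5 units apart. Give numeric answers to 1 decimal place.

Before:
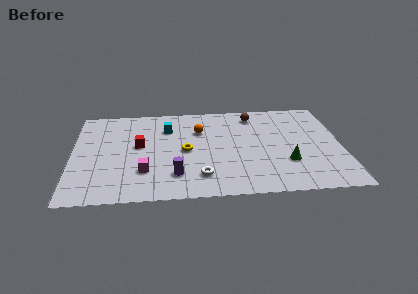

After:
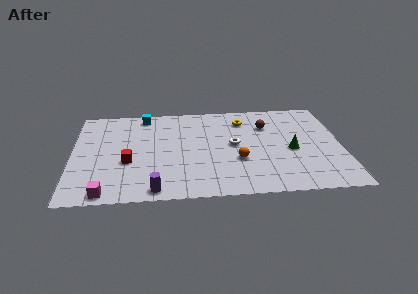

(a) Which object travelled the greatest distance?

the yellow torus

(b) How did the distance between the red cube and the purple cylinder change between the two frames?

-0.5

Before: roughly 3.7 units apart; after: 3.2. That's 0.5 units closer together.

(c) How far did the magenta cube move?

2.8

The magenta cube moved from about (4.0, 2.7) to (1.9, 0.8), a distance of √(2.1² + 1.9²) ≈ 2.8.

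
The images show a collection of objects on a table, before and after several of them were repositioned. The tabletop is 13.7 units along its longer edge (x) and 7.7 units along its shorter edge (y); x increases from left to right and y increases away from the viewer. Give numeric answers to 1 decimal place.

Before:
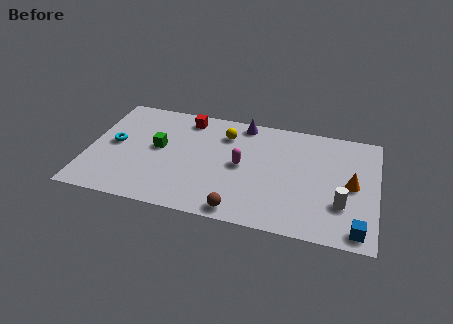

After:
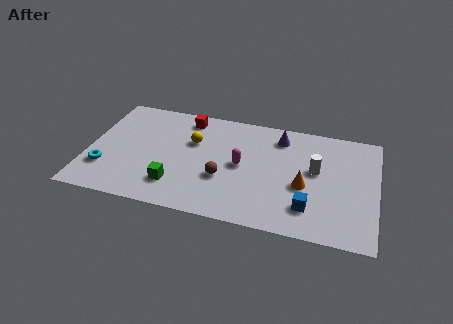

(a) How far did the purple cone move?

1.9

The purple cone moved from about (7.2, 6.9) to (9.0, 6.3), a distance of √(1.8² + 0.6²) ≈ 1.9.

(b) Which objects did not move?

the red cube and the magenta capsule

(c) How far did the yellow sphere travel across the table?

1.7

The yellow sphere was near (6.4, 5.9) before and (4.9, 5.0) after, so it travelled √(1.5² + 0.9²) ≈ 1.7 units.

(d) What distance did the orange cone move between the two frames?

2.3

From (12.5, 3.8) to (10.3, 3.2), the orange cone covered √(2.2² + 0.6²) ≈ 2.3 units.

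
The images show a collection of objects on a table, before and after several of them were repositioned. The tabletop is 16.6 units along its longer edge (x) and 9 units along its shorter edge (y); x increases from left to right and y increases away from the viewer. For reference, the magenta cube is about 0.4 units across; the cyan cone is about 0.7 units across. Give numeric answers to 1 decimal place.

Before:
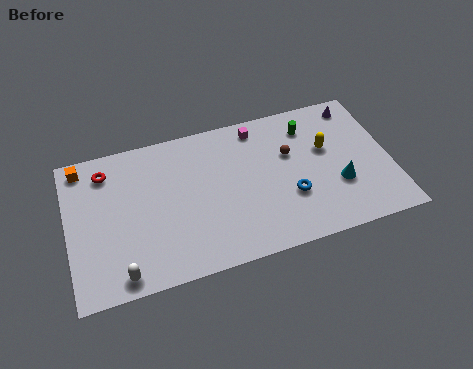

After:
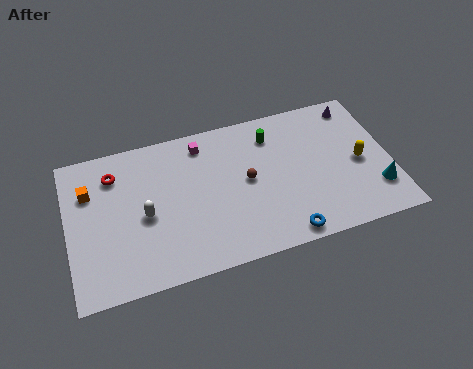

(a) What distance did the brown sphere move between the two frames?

2.5

The brown sphere was near (11.5, 5.7) before and (9.2, 4.7) after, so it travelled √(2.3² + 1.0²) ≈ 2.5 units.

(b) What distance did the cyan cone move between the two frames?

2.1

The cyan cone was near (13.8, 3.1) before and (15.7, 2.3) after, so it travelled √(1.9² + 0.8²) ≈ 2.1 units.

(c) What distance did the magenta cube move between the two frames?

2.9

The magenta cube moved from about (10.0, 7.8) to (7.1, 7.6), a distance of √(2.9² + 0.2²) ≈ 2.9.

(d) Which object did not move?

the purple cone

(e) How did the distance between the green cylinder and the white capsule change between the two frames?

-4.4

They were about 11.8 units apart before and 7.4 after — 4.4 units closer together.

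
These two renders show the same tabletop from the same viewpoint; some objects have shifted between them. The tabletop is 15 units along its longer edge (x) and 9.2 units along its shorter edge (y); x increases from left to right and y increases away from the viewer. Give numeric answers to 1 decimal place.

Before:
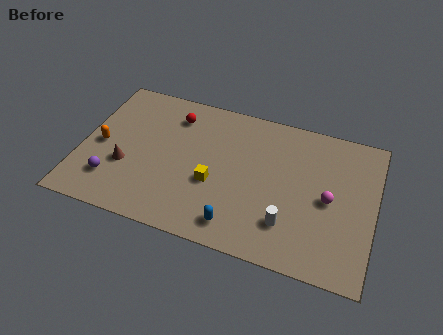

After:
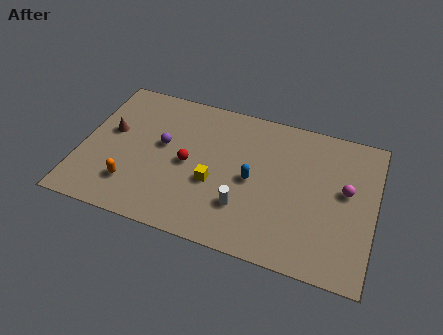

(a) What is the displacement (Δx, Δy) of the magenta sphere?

(0.8, 0.8)

The magenta sphere was at about (12.7, 4.4) and moved to about (13.5, 5.2).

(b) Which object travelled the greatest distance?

the purple sphere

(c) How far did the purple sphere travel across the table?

3.8

The purple sphere moved from about (1.8, 2.2) to (4.1, 5.2), a distance of √(2.3² + 3.0²) ≈ 3.8.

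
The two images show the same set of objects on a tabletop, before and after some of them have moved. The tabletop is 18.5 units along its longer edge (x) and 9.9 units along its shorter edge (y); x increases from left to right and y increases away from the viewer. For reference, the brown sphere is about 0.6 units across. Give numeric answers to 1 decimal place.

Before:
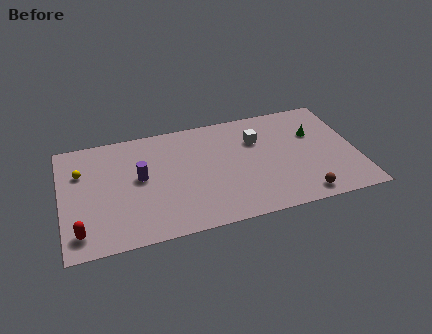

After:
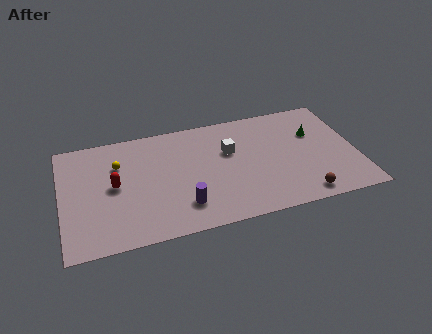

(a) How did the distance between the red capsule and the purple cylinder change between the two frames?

-0.4

Before: roughly 5.4 units apart; after: 5.0. That's 0.4 units closer together.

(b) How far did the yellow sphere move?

2.3

The yellow sphere was near (1.3, 6.8) before and (3.6, 6.9) after, so it travelled √(2.3² + 0.1²) ≈ 2.3 units.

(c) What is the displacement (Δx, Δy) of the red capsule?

(2.3, 3.4)

From the two frames, the red capsule sits at roughly (1.0, 1.7) before and (3.3, 5.1) after.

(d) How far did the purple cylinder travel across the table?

4.0

The purple cylinder was near (4.9, 5.4) before and (7.4, 2.3) after, so it travelled √(2.5² + 3.1²) ≈ 4.0 units.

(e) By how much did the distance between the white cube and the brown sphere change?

+0.4

They were about 6.2 units apart before and 6.6 after — 0.4 units further apart.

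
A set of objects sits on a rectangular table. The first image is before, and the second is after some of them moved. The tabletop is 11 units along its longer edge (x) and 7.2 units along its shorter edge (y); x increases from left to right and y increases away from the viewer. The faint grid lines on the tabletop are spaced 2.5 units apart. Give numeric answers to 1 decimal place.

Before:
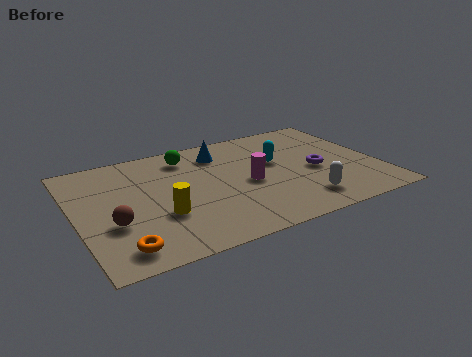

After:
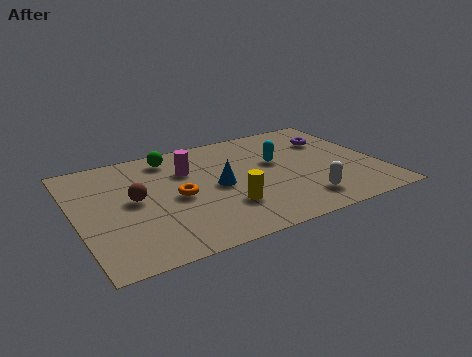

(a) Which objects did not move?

the white capsule and the cyan capsule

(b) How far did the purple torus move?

2.1

The purple torus moved from about (8.7, 3.2) to (9.6, 5.1), a distance of √(0.9² + 1.9²) ≈ 2.1.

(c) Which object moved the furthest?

the orange torus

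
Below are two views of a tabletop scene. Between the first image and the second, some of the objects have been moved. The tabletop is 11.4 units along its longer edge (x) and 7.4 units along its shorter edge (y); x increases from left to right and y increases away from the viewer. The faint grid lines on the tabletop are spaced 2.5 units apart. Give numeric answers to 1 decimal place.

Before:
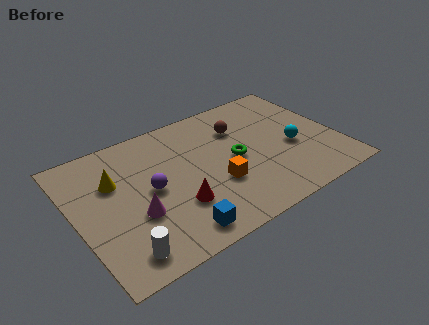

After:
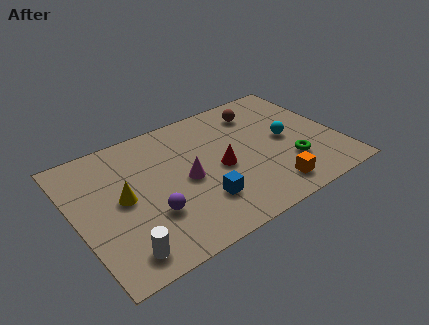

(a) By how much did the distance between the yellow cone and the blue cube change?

-0.8

They were about 4.4 units apart before and 3.6 after — 0.8 units closer together.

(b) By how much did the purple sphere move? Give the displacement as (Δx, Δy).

(-0.2, -1.3)

The purple sphere was at about (3.2, 3.7) and moved to about (3.0, 2.4).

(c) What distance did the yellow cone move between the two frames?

1.1

The yellow cone was near (1.8, 4.9) before and (2.0, 3.8) after, so it travelled √(0.2² + 1.1²) ≈ 1.1 units.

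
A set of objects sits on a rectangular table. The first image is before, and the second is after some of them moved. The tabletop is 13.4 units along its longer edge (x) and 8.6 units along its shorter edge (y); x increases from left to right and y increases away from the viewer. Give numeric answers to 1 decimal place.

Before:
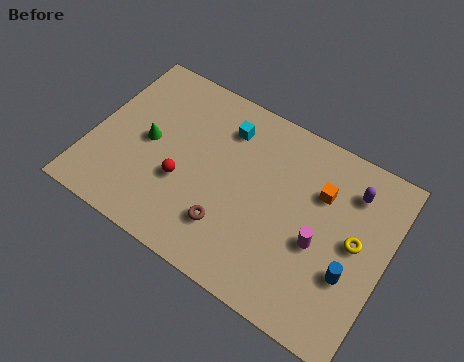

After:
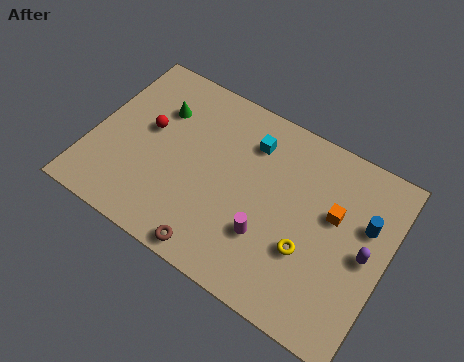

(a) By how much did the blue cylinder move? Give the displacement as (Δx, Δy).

(0.3, 2.5)

The blue cylinder started near (12.0, 3.0) and ended near (12.3, 5.5).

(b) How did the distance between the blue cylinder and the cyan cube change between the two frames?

-1.8

Before: roughly 7.3 units apart; after: 5.5. That's 1.8 units closer together.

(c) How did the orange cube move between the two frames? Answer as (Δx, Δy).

(0.7, -0.7)

The orange cube was at about (10.2, 5.9) and moved to about (10.9, 5.2).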